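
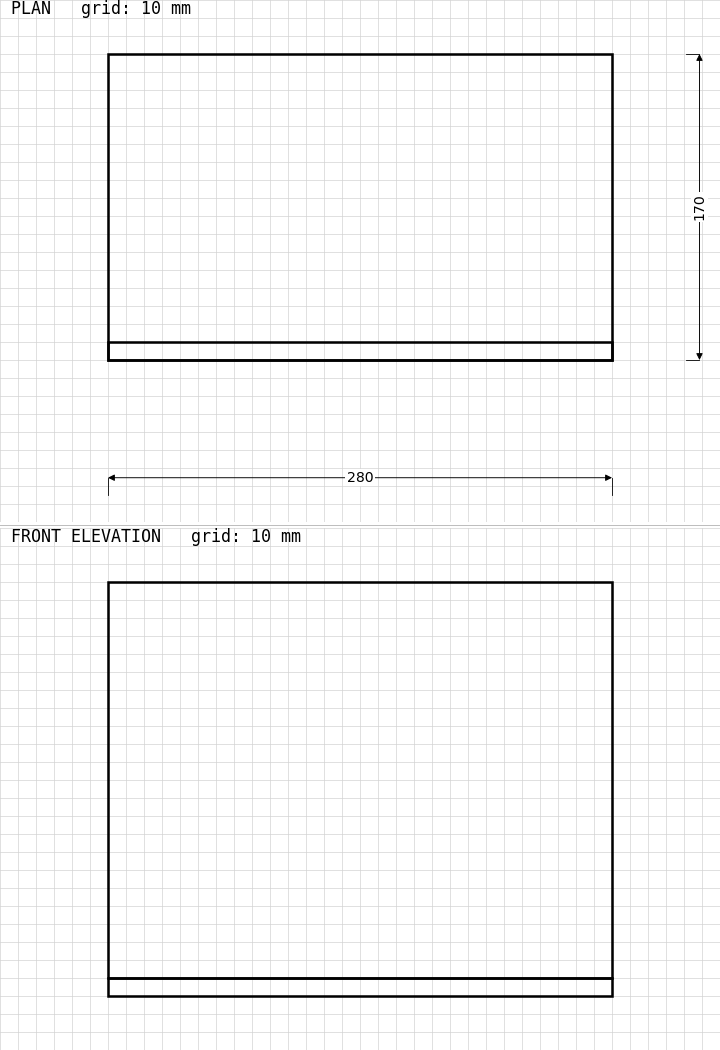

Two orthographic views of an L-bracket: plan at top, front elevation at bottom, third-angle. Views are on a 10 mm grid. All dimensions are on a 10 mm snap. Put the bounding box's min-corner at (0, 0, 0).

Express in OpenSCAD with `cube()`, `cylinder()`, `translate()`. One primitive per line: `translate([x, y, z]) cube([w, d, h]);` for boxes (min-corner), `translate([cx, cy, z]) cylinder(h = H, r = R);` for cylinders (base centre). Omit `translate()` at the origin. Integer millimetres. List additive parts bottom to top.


cube([280, 170, 10]);
translate([0, 0, 10]) cube([280, 10, 220]);


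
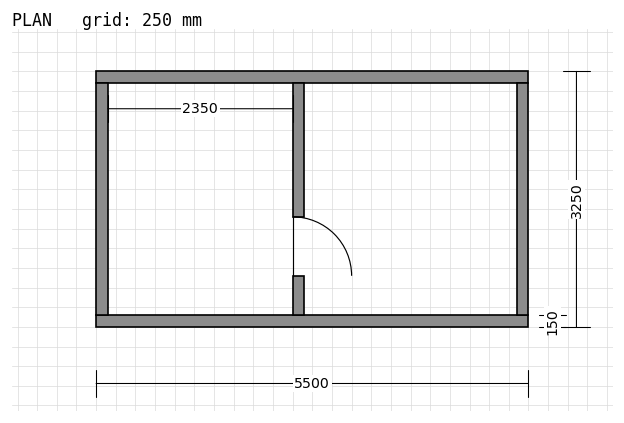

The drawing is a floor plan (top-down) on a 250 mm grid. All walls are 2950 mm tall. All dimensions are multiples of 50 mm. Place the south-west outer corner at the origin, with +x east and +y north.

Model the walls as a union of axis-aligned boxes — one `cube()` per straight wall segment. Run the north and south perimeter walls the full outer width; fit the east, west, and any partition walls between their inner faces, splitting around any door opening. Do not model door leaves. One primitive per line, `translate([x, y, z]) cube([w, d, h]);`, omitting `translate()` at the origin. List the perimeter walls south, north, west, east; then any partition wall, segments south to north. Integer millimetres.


cube([5500, 150, 2950]);
translate([0, 3100, 0]) cube([5500, 150, 2950]);
translate([0, 150, 0]) cube([150, 2950, 2950]);
translate([5350, 150, 0]) cube([150, 2950, 2950]);
translate([2500, 150, 0]) cube([150, 500, 2950]);
translate([2500, 1400, 0]) cube([150, 1700, 2950]);


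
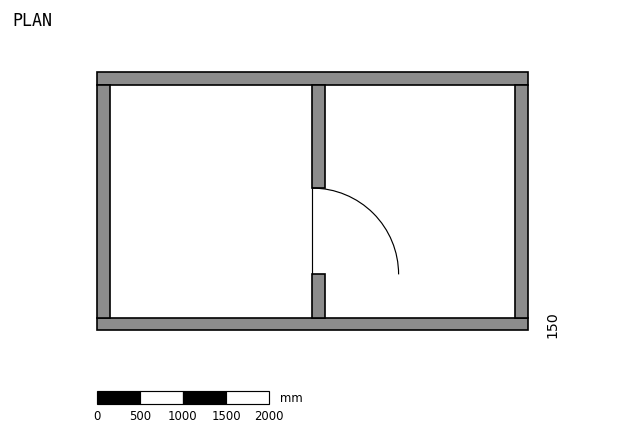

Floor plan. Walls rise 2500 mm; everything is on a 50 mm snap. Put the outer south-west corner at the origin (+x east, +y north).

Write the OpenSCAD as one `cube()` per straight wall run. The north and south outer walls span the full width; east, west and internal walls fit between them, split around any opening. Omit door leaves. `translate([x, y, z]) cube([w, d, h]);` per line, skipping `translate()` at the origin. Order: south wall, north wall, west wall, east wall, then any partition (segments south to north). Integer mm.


cube([5000, 150, 2500]);
translate([0, 2850, 0]) cube([5000, 150, 2500]);
translate([0, 150, 0]) cube([150, 2700, 2500]);
translate([4850, 150, 0]) cube([150, 2700, 2500]);
translate([2500, 150, 0]) cube([150, 500, 2500]);
translate([2500, 1650, 0]) cube([150, 1200, 2500]);


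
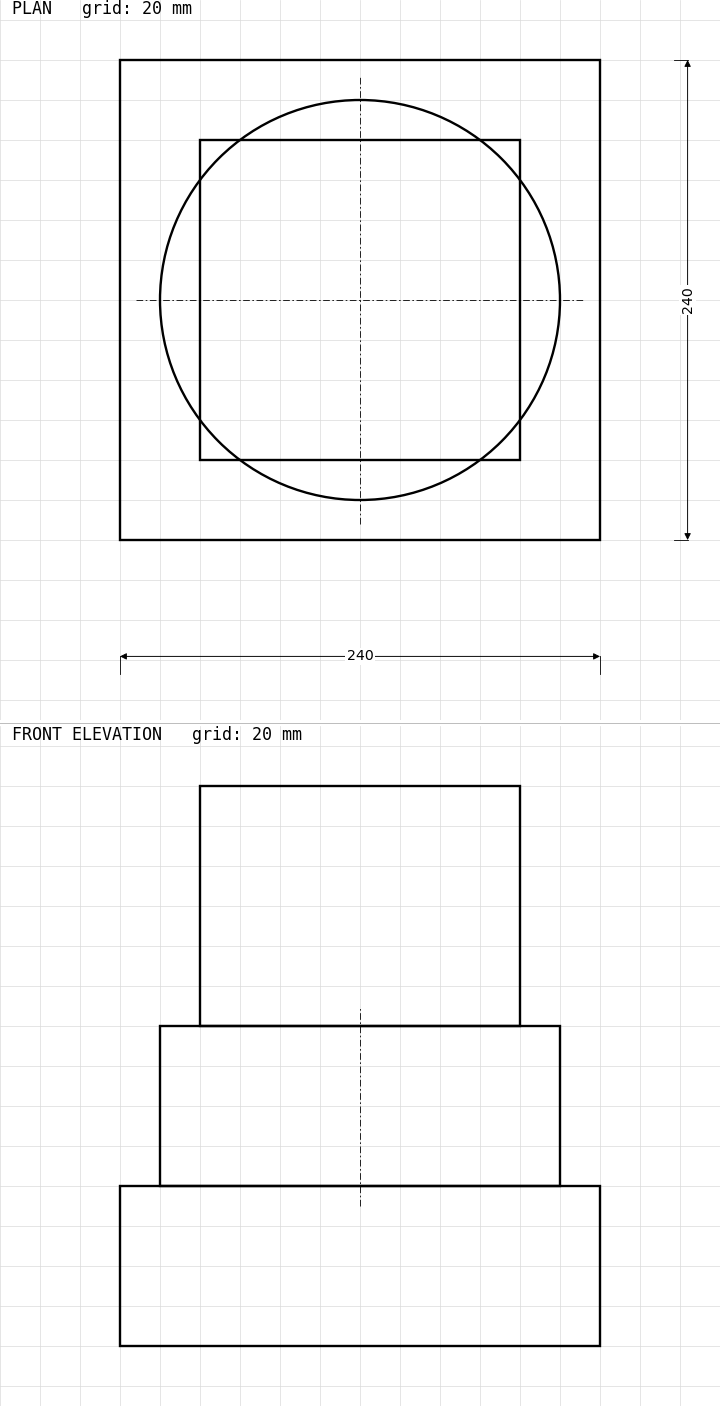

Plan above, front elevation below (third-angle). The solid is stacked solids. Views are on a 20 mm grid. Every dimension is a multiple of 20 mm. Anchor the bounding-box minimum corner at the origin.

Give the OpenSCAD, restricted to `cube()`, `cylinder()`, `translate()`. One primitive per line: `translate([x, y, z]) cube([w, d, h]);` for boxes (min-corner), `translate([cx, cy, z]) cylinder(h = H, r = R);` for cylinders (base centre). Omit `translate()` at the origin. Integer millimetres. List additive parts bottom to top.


cube([240, 240, 80]);
translate([120, 120, 80]) cylinder(h = 80, r = 100);
translate([40, 40, 160]) cube([160, 160, 120]);


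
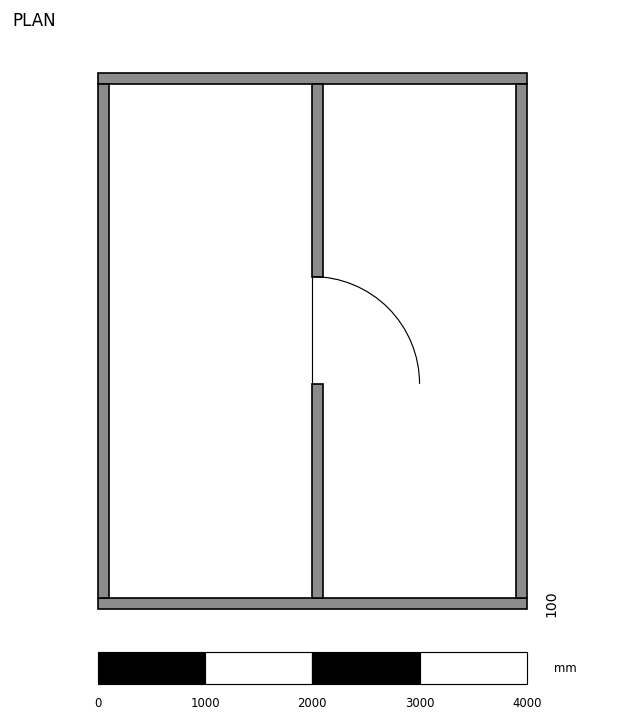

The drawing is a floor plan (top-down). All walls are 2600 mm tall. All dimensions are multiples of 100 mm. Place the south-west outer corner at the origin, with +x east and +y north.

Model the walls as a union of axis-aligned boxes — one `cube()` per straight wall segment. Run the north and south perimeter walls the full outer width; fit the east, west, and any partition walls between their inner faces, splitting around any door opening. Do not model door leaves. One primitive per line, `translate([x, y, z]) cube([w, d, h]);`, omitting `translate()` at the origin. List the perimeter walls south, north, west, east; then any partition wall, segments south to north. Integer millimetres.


cube([4000, 100, 2600]);
translate([0, 4900, 0]) cube([4000, 100, 2600]);
translate([0, 100, 0]) cube([100, 4800, 2600]);
translate([3900, 100, 0]) cube([100, 4800, 2600]);
translate([2000, 100, 0]) cube([100, 2000, 2600]);
translate([2000, 3100, 0]) cube([100, 1800, 2600]);


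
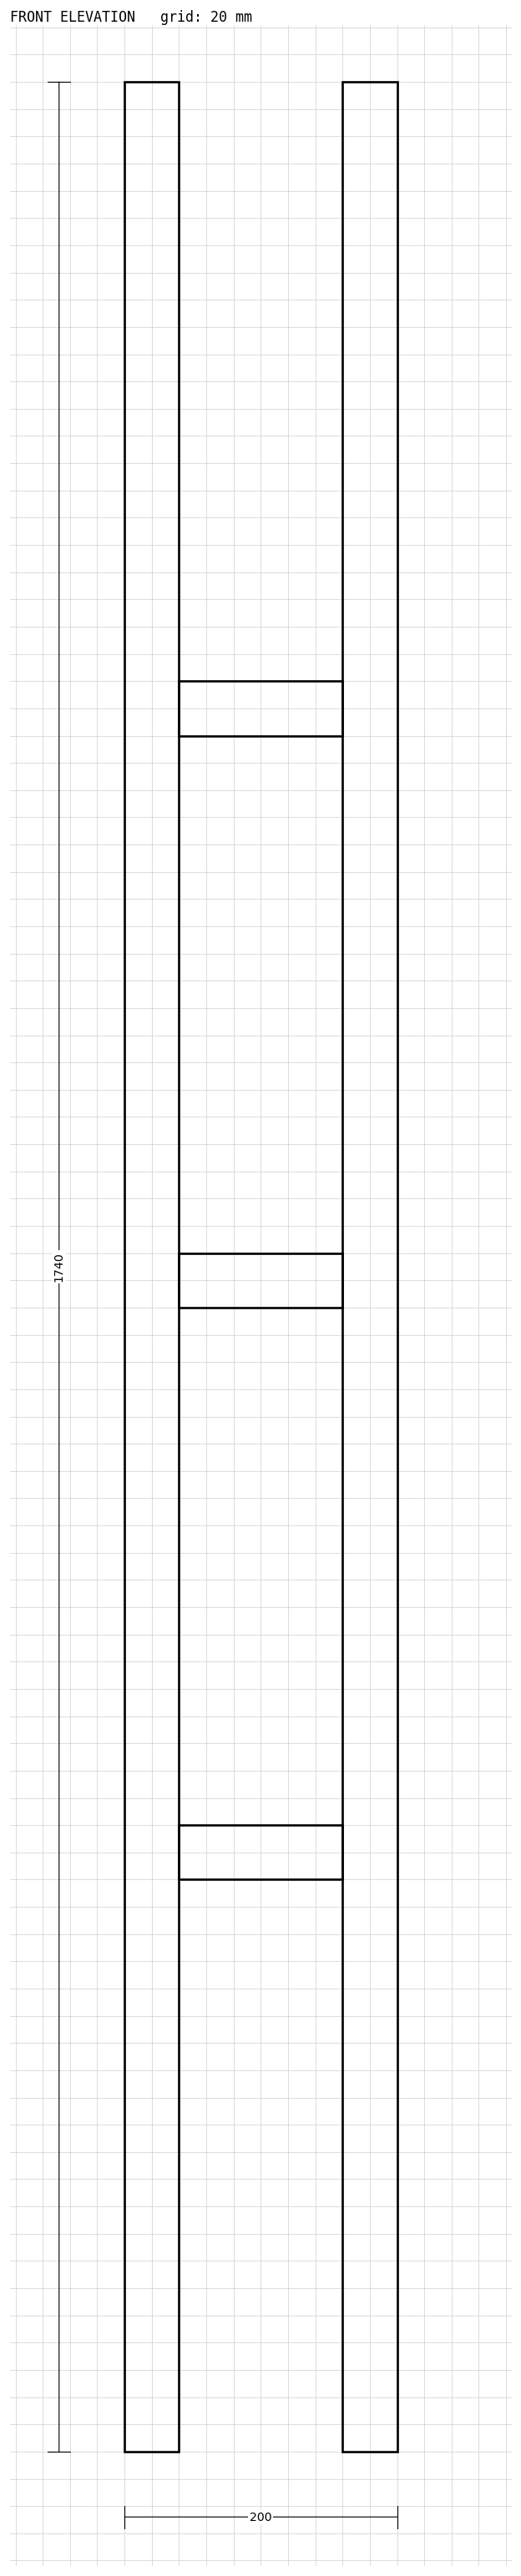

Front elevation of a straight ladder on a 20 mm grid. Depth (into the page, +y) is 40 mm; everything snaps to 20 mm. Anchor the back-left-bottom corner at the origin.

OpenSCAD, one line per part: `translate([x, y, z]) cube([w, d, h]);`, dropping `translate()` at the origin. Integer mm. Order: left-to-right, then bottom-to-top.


cube([40, 40, 1740]);
translate([40, 0, 420]) cube([120, 40, 40]);
translate([40, 0, 840]) cube([120, 40, 40]);
translate([40, 0, 1260]) cube([120, 40, 40]);
translate([160, 0, 0]) cube([40, 40, 1740]);


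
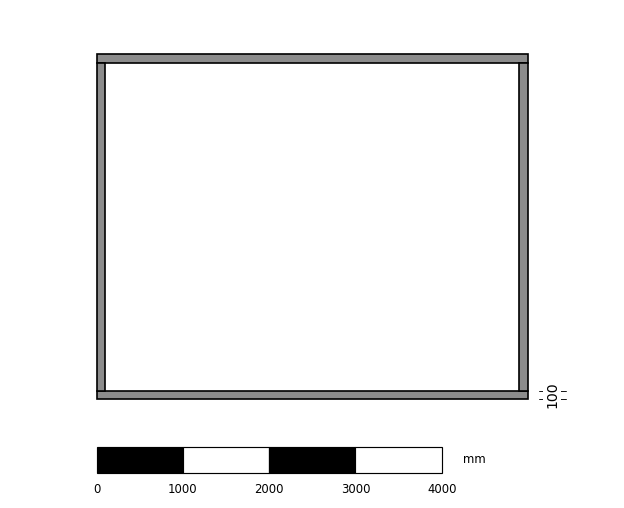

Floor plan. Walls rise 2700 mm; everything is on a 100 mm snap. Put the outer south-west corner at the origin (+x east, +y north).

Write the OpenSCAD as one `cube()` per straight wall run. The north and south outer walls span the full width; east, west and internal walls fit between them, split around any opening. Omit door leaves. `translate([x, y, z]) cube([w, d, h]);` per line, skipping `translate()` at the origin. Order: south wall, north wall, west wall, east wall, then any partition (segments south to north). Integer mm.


cube([5000, 100, 2700]);
translate([0, 3900, 0]) cube([5000, 100, 2700]);
translate([0, 100, 0]) cube([100, 3800, 2700]);
translate([4900, 100, 0]) cube([100, 3800, 2700]);


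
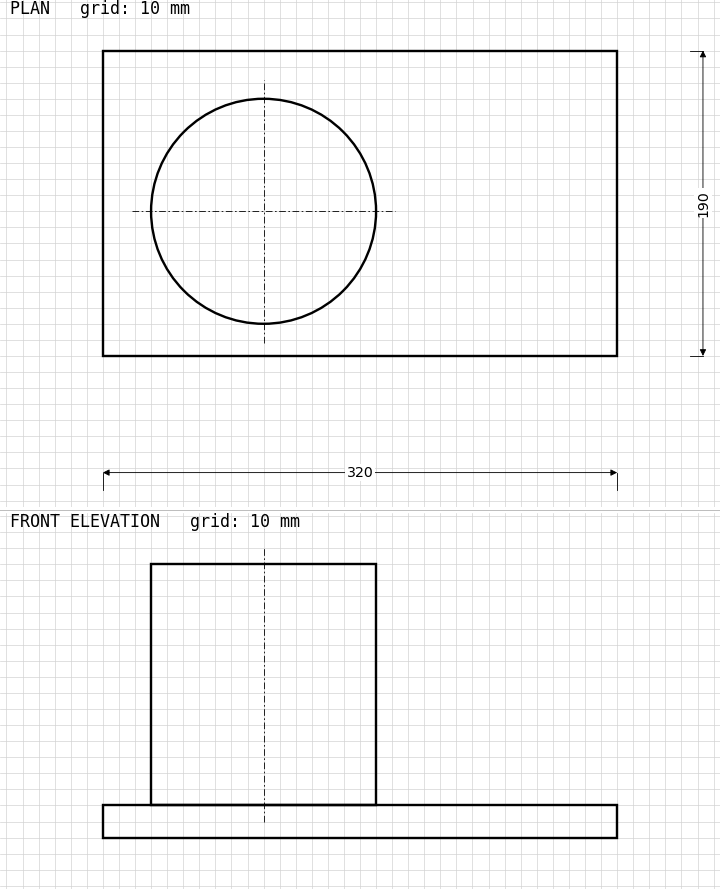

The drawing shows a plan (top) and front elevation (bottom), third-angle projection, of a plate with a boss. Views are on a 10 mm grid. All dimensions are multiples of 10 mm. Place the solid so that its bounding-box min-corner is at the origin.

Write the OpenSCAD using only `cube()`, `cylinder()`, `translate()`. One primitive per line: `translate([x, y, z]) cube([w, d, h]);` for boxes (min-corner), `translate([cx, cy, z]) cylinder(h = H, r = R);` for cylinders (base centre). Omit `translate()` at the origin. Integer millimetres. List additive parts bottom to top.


cube([320, 190, 20]);
translate([100, 90, 20]) cylinder(h = 150, r = 70);


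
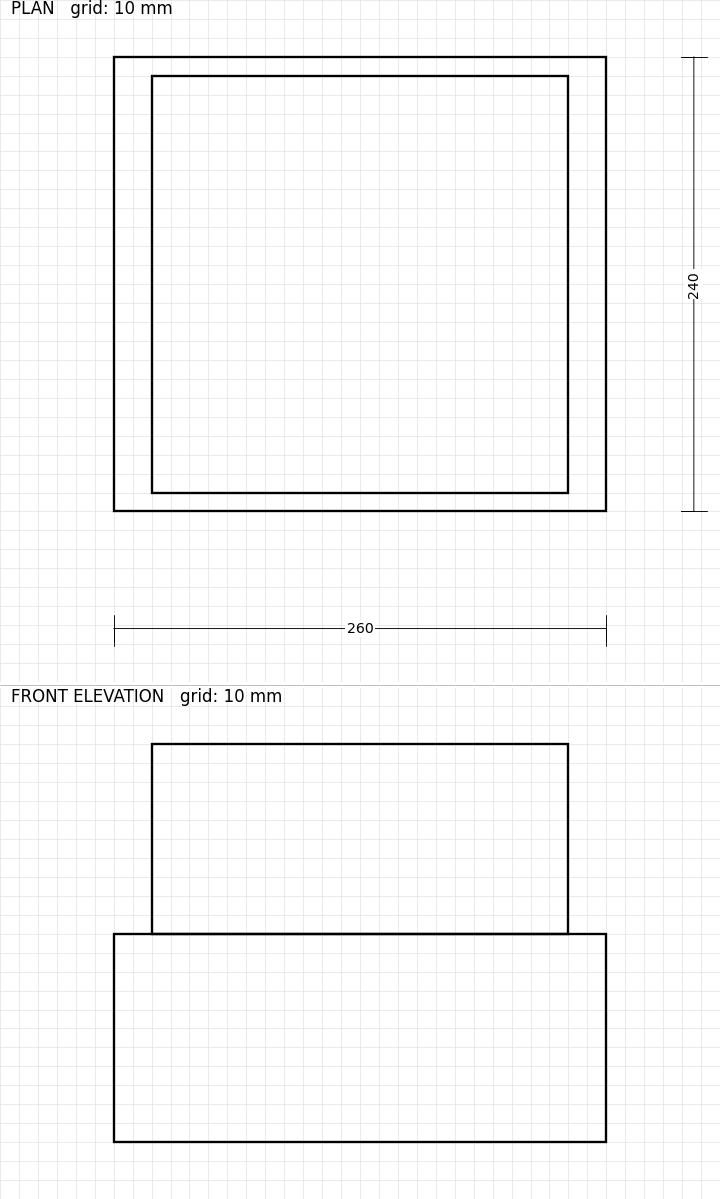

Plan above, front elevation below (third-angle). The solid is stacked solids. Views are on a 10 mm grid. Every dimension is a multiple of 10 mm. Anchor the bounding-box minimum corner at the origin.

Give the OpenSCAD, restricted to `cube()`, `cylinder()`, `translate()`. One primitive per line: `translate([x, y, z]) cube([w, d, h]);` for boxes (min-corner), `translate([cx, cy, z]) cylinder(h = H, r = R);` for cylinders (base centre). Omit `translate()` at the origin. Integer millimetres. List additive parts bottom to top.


cube([260, 240, 110]);
translate([20, 10, 110]) cube([220, 220, 100]);


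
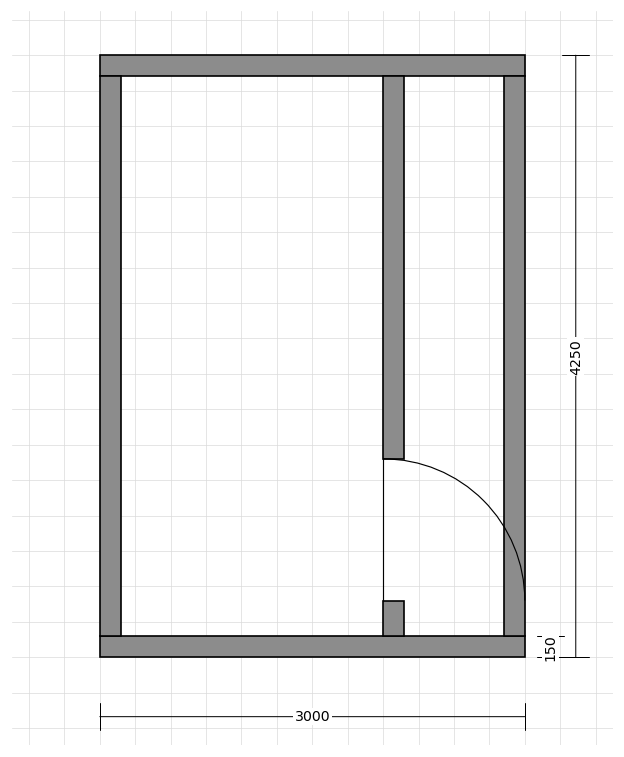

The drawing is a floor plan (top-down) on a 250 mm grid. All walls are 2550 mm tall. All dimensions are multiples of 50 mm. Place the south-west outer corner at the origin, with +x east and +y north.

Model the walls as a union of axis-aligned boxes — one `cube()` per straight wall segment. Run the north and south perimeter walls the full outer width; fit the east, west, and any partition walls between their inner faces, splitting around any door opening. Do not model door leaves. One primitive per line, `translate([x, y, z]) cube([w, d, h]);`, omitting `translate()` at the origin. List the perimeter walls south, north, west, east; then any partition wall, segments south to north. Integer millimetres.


cube([3000, 150, 2550]);
translate([0, 4100, 0]) cube([3000, 150, 2550]);
translate([0, 150, 0]) cube([150, 3950, 2550]);
translate([2850, 150, 0]) cube([150, 3950, 2550]);
translate([2000, 150, 0]) cube([150, 250, 2550]);
translate([2000, 1400, 0]) cube([150, 2700, 2550]);


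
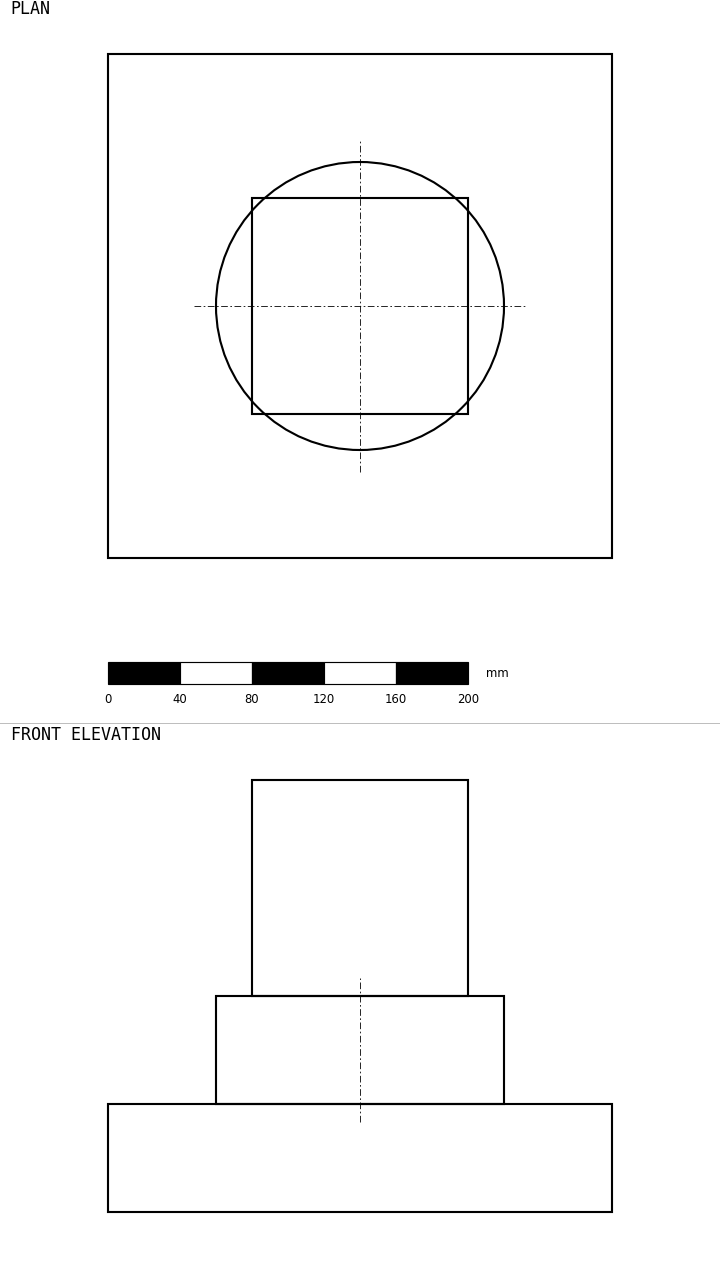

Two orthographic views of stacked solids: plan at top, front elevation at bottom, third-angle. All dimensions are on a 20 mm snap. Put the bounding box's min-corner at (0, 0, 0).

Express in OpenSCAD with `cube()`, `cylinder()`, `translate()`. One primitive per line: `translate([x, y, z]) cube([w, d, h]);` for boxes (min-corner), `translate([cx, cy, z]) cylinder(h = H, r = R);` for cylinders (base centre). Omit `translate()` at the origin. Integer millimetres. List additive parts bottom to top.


cube([280, 280, 60]);
translate([140, 140, 60]) cylinder(h = 60, r = 80);
translate([80, 80, 120]) cube([120, 120, 120]);


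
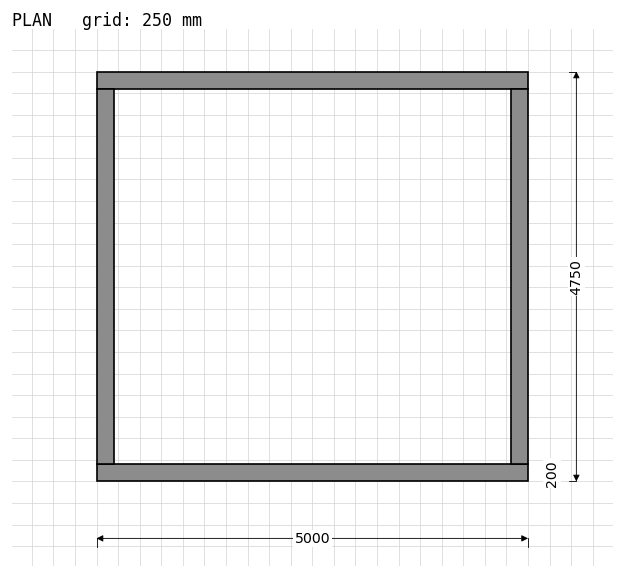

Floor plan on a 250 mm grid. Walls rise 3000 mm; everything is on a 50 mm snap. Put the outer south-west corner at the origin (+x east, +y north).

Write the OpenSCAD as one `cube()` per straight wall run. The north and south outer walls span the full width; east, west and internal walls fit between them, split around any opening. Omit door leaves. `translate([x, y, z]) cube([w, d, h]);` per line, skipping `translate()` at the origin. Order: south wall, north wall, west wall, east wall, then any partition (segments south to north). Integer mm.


cube([5000, 200, 3000]);
translate([0, 4550, 0]) cube([5000, 200, 3000]);
translate([0, 200, 0]) cube([200, 4350, 3000]);
translate([4800, 200, 0]) cube([200, 4350, 3000]);


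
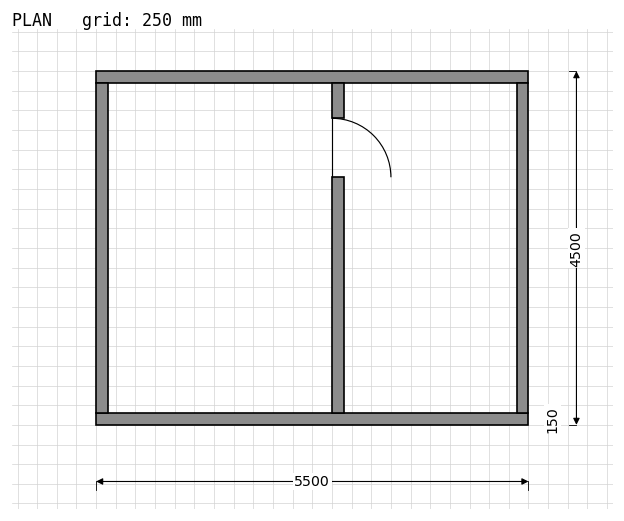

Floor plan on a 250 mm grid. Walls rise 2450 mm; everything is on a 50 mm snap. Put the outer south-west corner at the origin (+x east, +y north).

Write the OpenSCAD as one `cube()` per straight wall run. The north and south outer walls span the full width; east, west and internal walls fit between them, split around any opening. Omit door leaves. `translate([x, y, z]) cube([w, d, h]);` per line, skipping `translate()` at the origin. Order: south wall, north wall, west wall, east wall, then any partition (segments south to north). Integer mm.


cube([5500, 150, 2450]);
translate([0, 4350, 0]) cube([5500, 150, 2450]);
translate([0, 150, 0]) cube([150, 4200, 2450]);
translate([5350, 150, 0]) cube([150, 4200, 2450]);
translate([3000, 150, 0]) cube([150, 3000, 2450]);
translate([3000, 3900, 0]) cube([150, 450, 2450]);


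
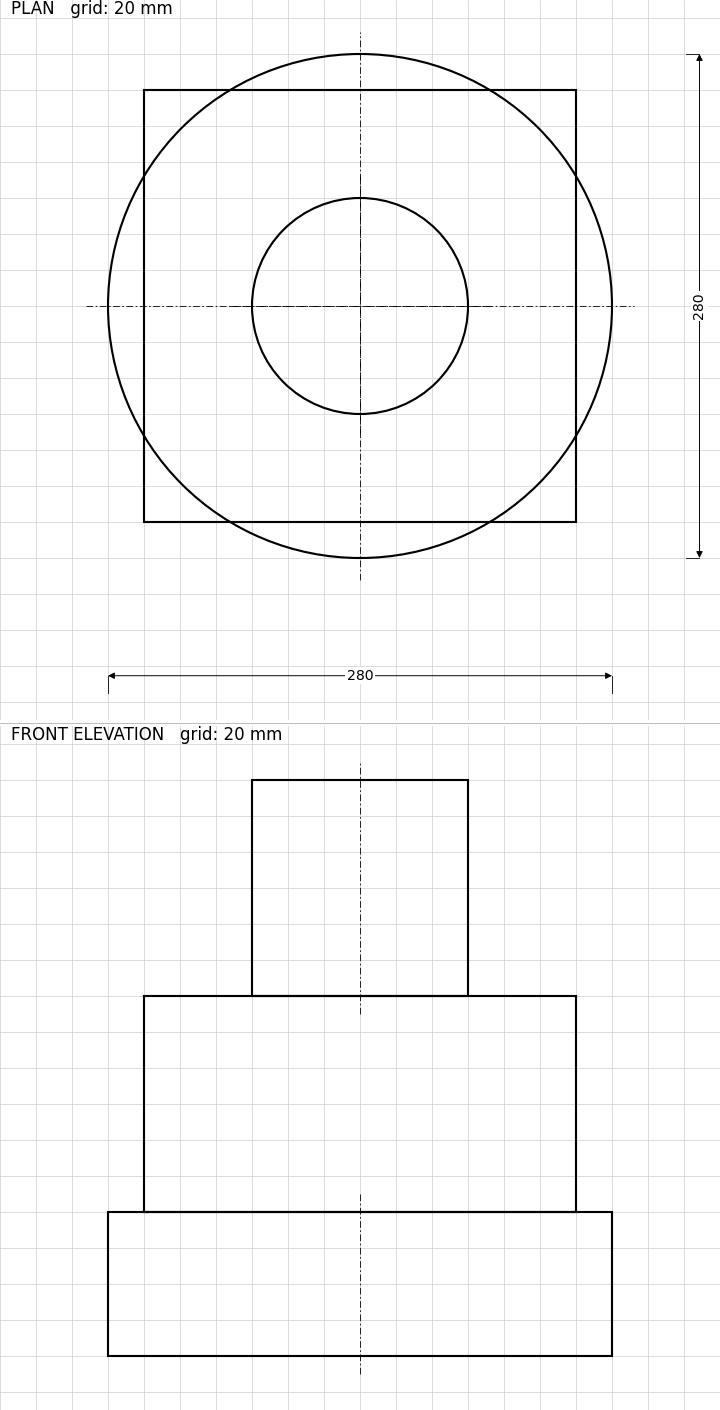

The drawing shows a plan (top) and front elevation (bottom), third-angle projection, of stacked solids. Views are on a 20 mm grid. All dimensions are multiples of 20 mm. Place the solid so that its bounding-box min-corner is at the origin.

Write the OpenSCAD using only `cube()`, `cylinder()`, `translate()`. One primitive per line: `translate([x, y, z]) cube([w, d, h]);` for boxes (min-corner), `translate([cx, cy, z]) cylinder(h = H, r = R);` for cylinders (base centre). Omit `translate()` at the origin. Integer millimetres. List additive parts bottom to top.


translate([140, 140, 0]) cylinder(h = 80, r = 140);
translate([20, 20, 80]) cube([240, 240, 120]);
translate([140, 140, 200]) cylinder(h = 120, r = 60);


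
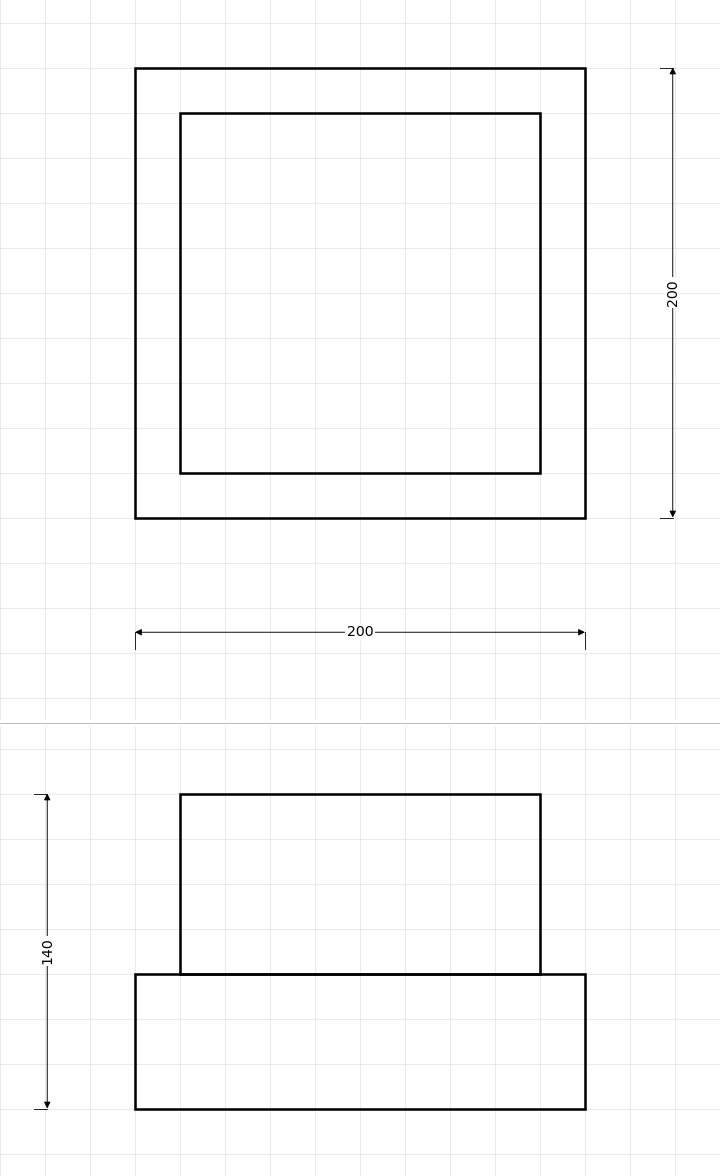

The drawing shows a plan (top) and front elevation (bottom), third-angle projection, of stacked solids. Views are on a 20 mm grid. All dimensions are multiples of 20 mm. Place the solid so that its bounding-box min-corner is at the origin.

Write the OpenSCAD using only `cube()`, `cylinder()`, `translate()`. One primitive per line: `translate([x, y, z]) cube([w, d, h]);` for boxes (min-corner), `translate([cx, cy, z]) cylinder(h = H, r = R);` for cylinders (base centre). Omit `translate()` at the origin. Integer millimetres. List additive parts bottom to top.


cube([200, 200, 60]);
translate([20, 20, 60]) cube([160, 160, 80]);


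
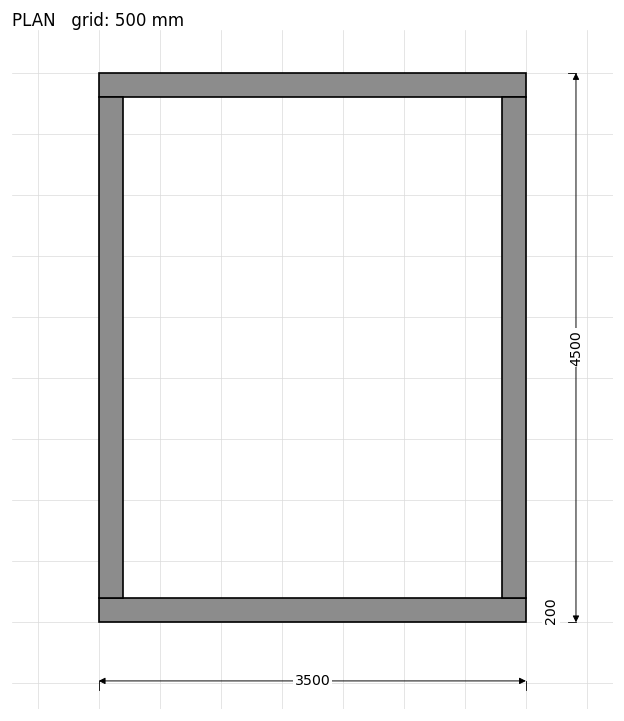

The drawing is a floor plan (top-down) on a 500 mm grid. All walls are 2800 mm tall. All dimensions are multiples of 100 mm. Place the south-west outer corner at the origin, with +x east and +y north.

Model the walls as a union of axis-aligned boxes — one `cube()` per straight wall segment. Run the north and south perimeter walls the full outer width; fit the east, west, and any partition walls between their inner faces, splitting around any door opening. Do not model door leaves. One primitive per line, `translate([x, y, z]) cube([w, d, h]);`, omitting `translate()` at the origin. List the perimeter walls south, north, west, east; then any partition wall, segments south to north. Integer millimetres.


cube([3500, 200, 2800]);
translate([0, 4300, 0]) cube([3500, 200, 2800]);
translate([0, 200, 0]) cube([200, 4100, 2800]);
translate([3300, 200, 0]) cube([200, 4100, 2800]);


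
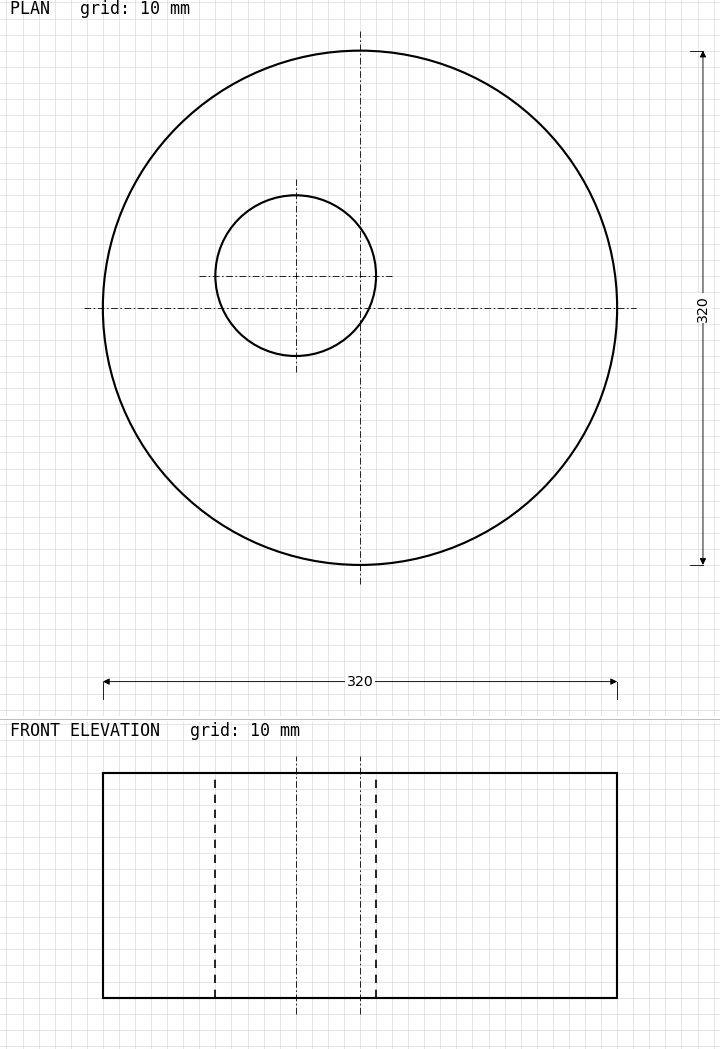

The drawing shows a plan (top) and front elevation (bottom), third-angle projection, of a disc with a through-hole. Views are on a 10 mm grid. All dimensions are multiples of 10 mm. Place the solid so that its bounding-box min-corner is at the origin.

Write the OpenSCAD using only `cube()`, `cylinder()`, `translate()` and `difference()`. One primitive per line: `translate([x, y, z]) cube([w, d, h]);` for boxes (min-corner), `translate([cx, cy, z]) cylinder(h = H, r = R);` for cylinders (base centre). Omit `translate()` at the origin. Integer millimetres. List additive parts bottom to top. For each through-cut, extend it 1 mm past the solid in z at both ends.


difference() {
  translate([160, 160, 0]) cylinder(h = 140, r = 160);
  translate([120, 180, -1]) cylinder(h = 142, r = 50);
}


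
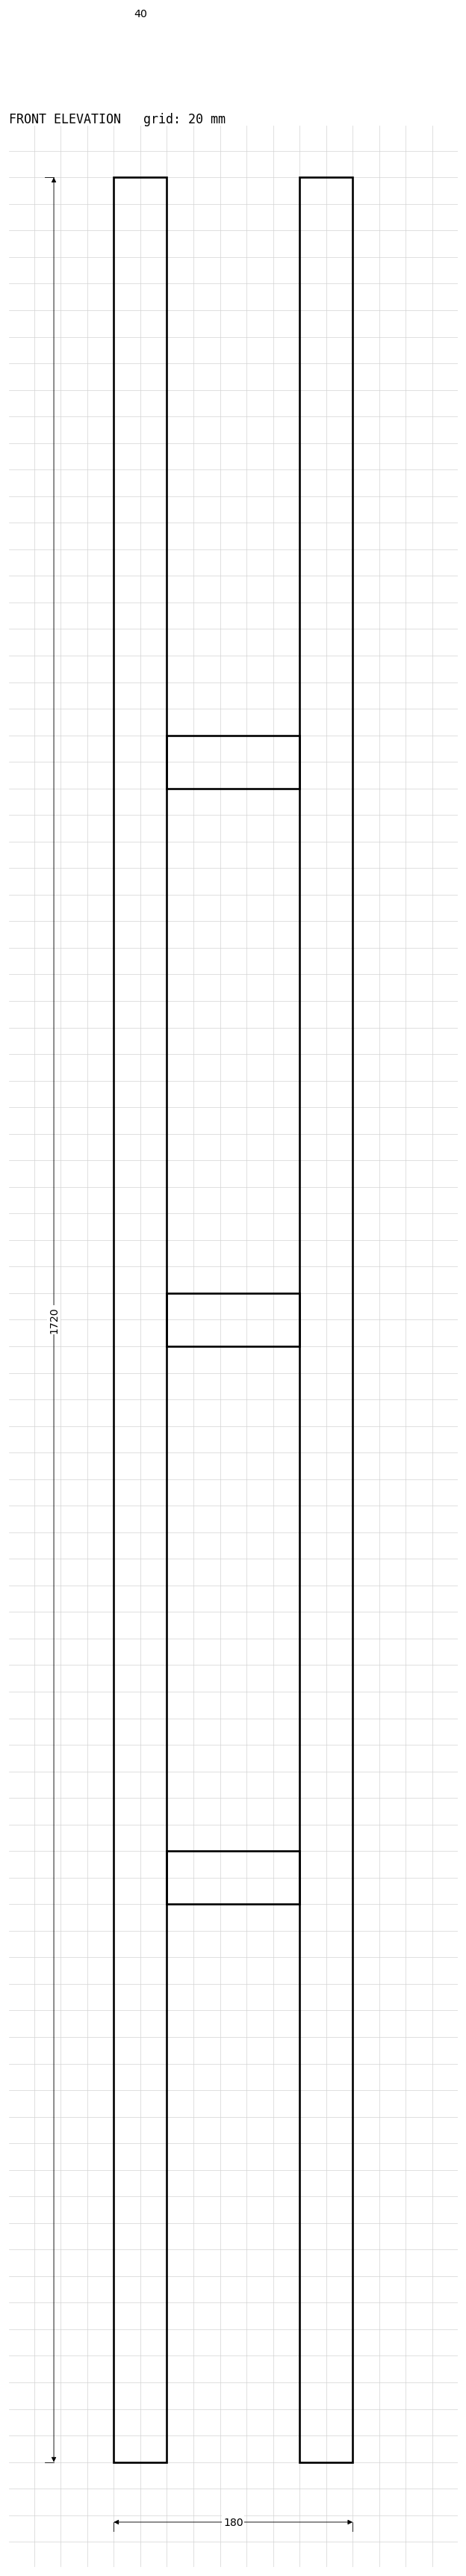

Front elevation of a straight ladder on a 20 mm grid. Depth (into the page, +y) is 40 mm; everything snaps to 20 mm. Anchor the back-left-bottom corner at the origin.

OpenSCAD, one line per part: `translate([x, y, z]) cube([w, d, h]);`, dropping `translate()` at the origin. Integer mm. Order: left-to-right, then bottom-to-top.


cube([40, 40, 1720]);
translate([40, 0, 420]) cube([100, 40, 40]);
translate([40, 0, 840]) cube([100, 40, 40]);
translate([40, 0, 1260]) cube([100, 40, 40]);
translate([140, 0, 0]) cube([40, 40, 1720]);


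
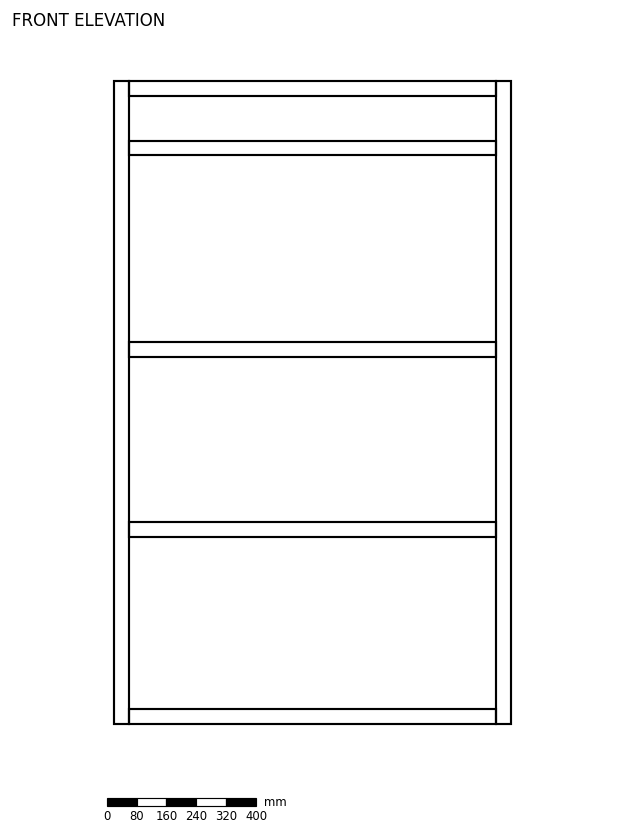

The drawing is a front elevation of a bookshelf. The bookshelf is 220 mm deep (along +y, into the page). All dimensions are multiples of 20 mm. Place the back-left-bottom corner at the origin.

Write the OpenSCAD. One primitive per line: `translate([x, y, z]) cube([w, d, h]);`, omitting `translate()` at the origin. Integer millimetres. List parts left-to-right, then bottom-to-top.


cube([40, 220, 1720]);
translate([40, 0, 0]) cube([980, 220, 40]);
translate([40, 0, 500]) cube([980, 220, 40]);
translate([40, 0, 980]) cube([980, 220, 40]);
translate([40, 0, 1520]) cube([980, 220, 40]);
translate([40, 0, 1680]) cube([980, 220, 40]);
translate([1020, 0, 0]) cube([40, 220, 1720]);


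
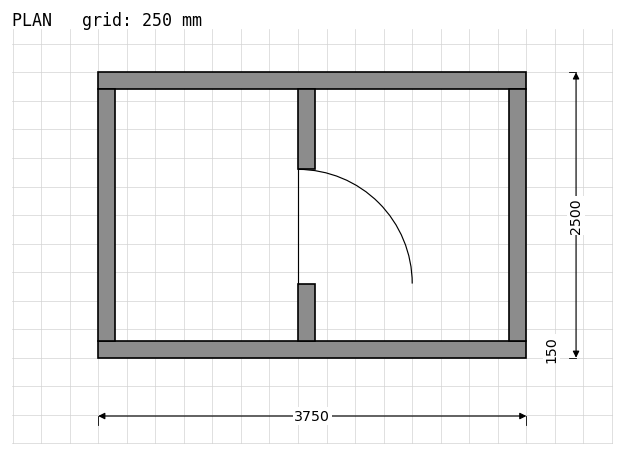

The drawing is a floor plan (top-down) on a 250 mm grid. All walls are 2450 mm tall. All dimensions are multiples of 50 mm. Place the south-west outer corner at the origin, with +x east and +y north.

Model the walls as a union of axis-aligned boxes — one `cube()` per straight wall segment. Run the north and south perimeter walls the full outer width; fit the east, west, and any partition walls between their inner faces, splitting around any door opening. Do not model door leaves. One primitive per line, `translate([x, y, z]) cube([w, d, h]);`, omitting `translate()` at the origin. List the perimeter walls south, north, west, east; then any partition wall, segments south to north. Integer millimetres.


cube([3750, 150, 2450]);
translate([0, 2350, 0]) cube([3750, 150, 2450]);
translate([0, 150, 0]) cube([150, 2200, 2450]);
translate([3600, 150, 0]) cube([150, 2200, 2450]);
translate([1750, 150, 0]) cube([150, 500, 2450]);
translate([1750, 1650, 0]) cube([150, 700, 2450]);


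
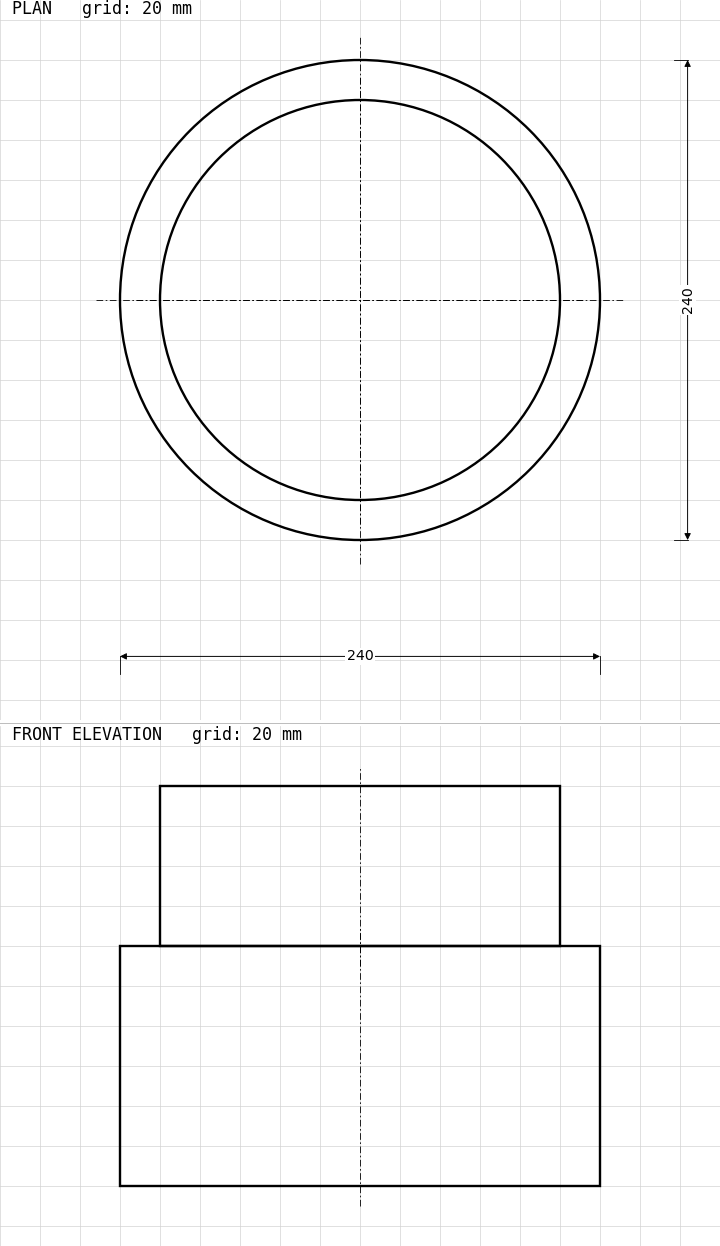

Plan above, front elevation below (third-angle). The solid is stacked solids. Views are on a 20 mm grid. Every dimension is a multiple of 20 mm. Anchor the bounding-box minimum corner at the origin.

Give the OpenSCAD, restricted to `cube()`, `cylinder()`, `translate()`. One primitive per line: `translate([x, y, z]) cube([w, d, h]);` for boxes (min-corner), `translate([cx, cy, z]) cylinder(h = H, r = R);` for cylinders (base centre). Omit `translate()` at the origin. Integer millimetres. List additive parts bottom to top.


translate([120, 120, 0]) cylinder(h = 120, r = 120);
translate([120, 120, 120]) cylinder(h = 80, r = 100);


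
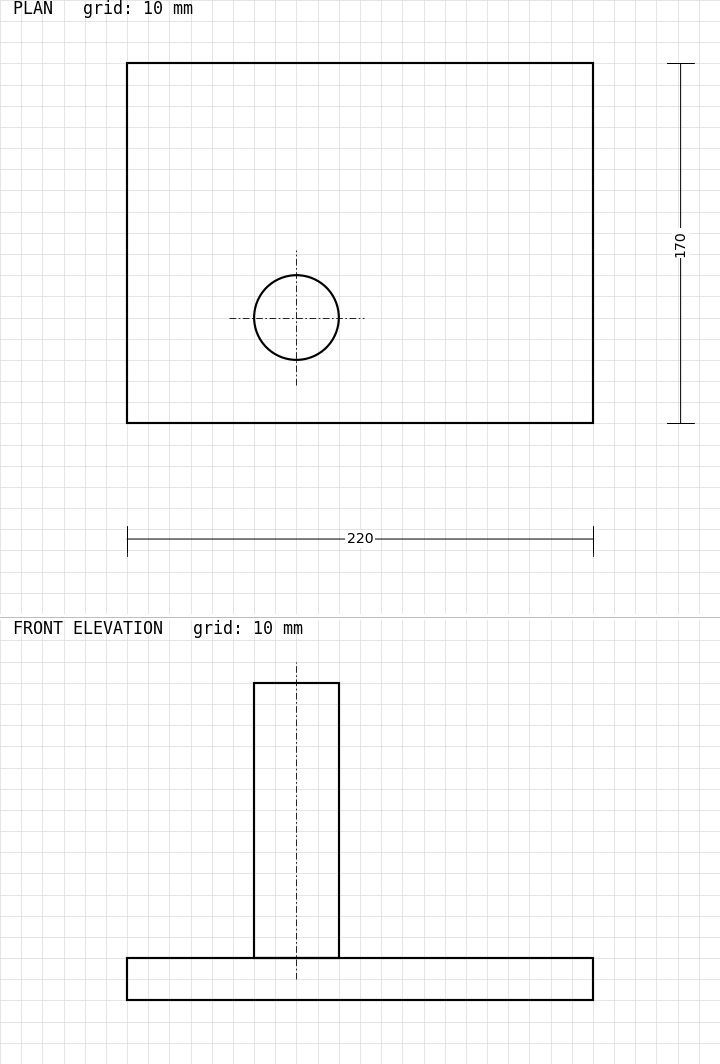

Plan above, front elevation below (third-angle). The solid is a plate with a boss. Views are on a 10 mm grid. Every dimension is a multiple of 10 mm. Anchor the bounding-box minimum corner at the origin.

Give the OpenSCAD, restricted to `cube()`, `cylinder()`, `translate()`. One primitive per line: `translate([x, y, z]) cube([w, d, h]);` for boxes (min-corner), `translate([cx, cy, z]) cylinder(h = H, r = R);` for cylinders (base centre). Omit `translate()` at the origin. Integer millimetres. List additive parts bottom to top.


cube([220, 170, 20]);
translate([80, 50, 20]) cylinder(h = 130, r = 20);


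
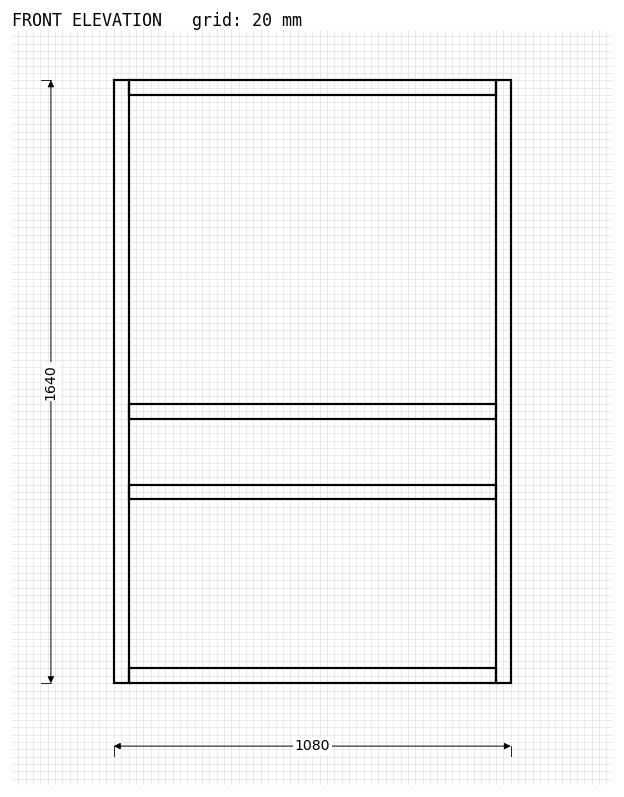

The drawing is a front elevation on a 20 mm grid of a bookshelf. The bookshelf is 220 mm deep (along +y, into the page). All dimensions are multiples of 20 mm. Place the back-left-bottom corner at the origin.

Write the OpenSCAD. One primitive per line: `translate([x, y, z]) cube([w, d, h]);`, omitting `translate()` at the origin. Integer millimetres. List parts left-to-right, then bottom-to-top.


cube([40, 220, 1640]);
translate([40, 0, 0]) cube([1000, 220, 40]);
translate([40, 0, 500]) cube([1000, 220, 40]);
translate([40, 0, 720]) cube([1000, 220, 40]);
translate([40, 0, 1600]) cube([1000, 220, 40]);
translate([1040, 0, 0]) cube([40, 220, 1640]);


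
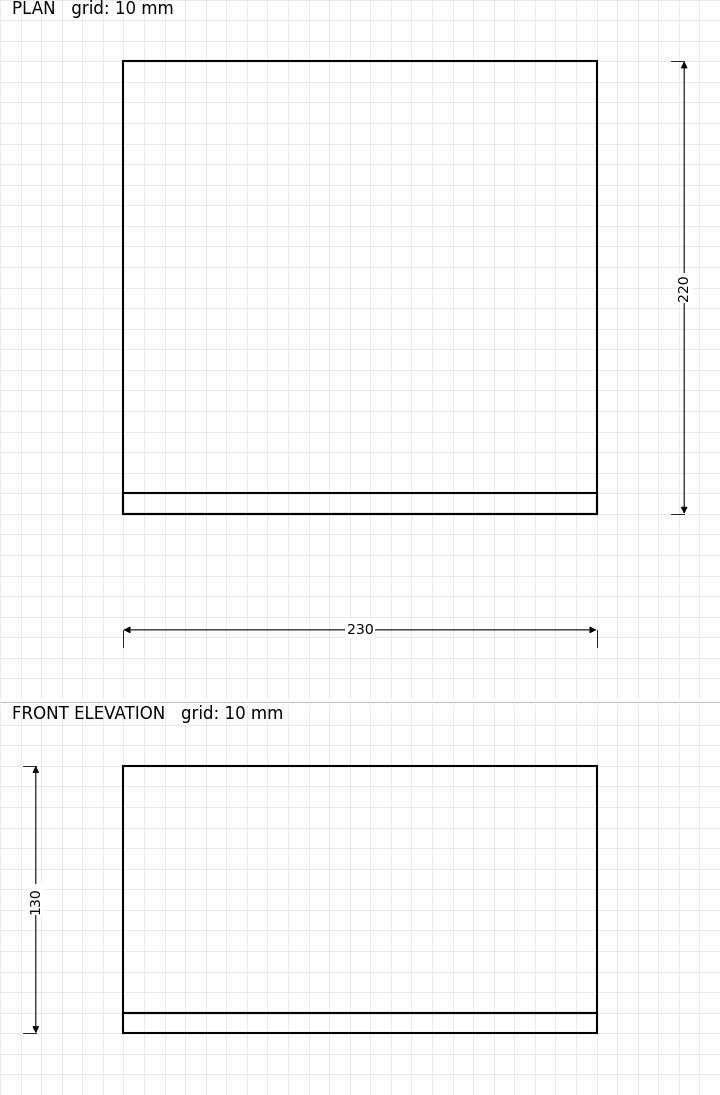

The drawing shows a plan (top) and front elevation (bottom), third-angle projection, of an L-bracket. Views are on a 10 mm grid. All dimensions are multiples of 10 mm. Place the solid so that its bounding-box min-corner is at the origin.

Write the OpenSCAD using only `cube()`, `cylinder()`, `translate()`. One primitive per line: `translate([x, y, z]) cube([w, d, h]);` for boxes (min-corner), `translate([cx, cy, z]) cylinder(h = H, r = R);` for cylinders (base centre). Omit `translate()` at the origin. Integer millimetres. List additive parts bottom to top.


cube([230, 220, 10]);
translate([0, 0, 10]) cube([230, 10, 120]);


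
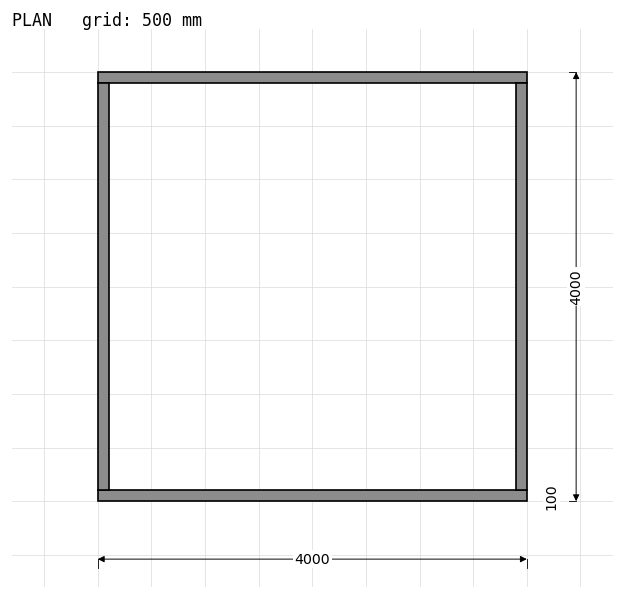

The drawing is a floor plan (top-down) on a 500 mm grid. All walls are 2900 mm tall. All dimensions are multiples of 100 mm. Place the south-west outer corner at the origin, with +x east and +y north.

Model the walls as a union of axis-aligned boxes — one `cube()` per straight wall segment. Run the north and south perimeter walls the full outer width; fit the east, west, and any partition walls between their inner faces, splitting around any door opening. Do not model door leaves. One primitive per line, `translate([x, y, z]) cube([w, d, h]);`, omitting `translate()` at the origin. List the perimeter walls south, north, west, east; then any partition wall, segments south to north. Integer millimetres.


cube([4000, 100, 2900]);
translate([0, 3900, 0]) cube([4000, 100, 2900]);
translate([0, 100, 0]) cube([100, 3800, 2900]);
translate([3900, 100, 0]) cube([100, 3800, 2900]);


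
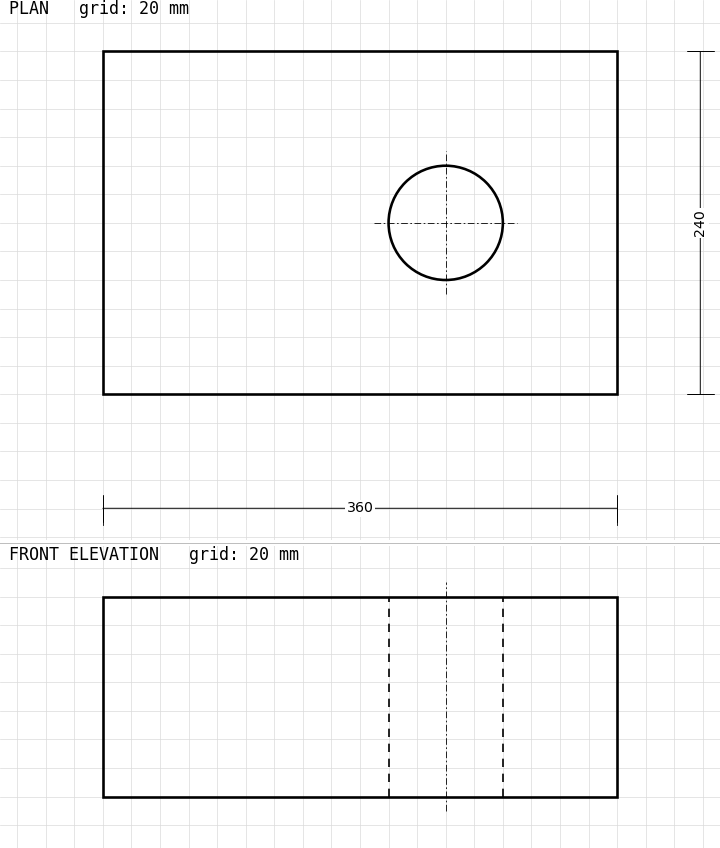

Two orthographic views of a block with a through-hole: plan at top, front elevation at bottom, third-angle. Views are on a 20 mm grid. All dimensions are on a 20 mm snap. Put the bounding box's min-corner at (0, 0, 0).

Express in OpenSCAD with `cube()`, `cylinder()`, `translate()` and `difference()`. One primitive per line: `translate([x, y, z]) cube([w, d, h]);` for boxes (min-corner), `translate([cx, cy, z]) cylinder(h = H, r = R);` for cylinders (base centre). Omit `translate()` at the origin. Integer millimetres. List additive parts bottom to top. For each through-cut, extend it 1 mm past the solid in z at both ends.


difference() {
  cube([360, 240, 140]);
  translate([240, 120, -1]) cylinder(h = 142, r = 40);
}


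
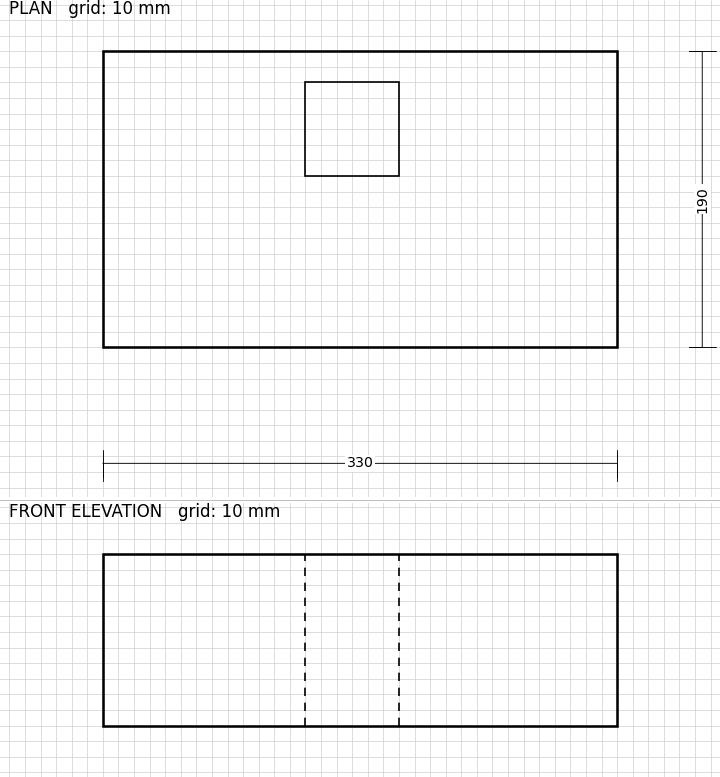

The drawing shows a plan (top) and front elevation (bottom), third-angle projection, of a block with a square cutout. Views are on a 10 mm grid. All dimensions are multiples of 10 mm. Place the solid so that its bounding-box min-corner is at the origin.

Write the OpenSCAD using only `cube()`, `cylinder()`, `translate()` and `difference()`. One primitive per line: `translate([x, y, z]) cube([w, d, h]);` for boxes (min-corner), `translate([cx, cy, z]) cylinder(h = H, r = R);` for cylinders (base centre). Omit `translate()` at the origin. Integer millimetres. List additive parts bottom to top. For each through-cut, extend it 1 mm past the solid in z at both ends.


difference() {
  cube([330, 190, 110]);
  translate([130, 110, -1]) cube([60, 60, 112]);
}


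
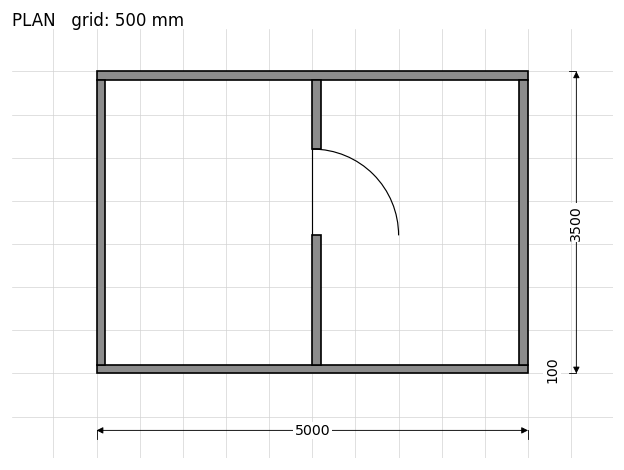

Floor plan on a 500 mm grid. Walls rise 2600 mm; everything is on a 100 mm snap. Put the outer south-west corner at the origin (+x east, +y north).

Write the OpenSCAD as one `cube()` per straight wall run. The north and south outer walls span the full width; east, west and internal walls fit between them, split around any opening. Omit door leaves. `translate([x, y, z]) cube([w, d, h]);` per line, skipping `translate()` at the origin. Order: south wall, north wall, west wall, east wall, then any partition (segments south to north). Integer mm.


cube([5000, 100, 2600]);
translate([0, 3400, 0]) cube([5000, 100, 2600]);
translate([0, 100, 0]) cube([100, 3300, 2600]);
translate([4900, 100, 0]) cube([100, 3300, 2600]);
translate([2500, 100, 0]) cube([100, 1500, 2600]);
translate([2500, 2600, 0]) cube([100, 800, 2600]);


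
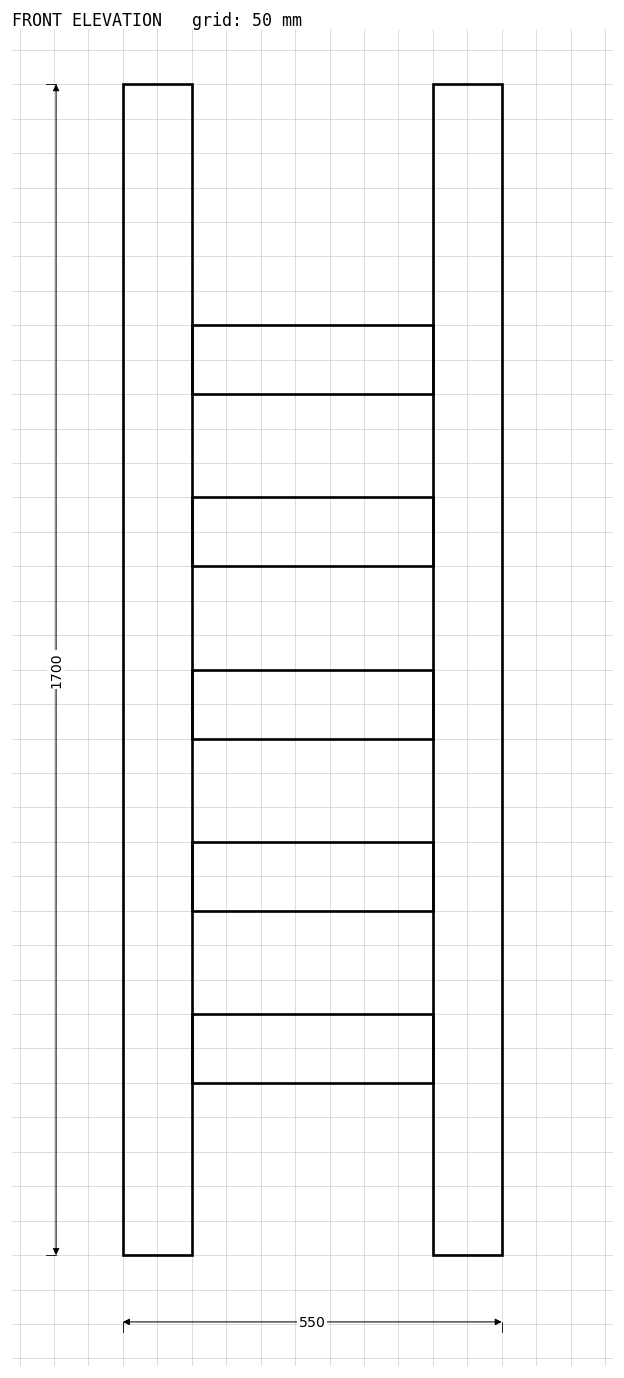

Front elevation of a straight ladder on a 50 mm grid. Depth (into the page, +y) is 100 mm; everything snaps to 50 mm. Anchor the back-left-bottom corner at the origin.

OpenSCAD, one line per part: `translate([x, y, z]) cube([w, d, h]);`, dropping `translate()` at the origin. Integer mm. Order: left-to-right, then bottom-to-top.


cube([100, 100, 1700]);
translate([100, 0, 250]) cube([350, 100, 100]);
translate([100, 0, 500]) cube([350, 100, 100]);
translate([100, 0, 750]) cube([350, 100, 100]);
translate([100, 0, 1000]) cube([350, 100, 100]);
translate([100, 0, 1250]) cube([350, 100, 100]);
translate([450, 0, 0]) cube([100, 100, 1700]);


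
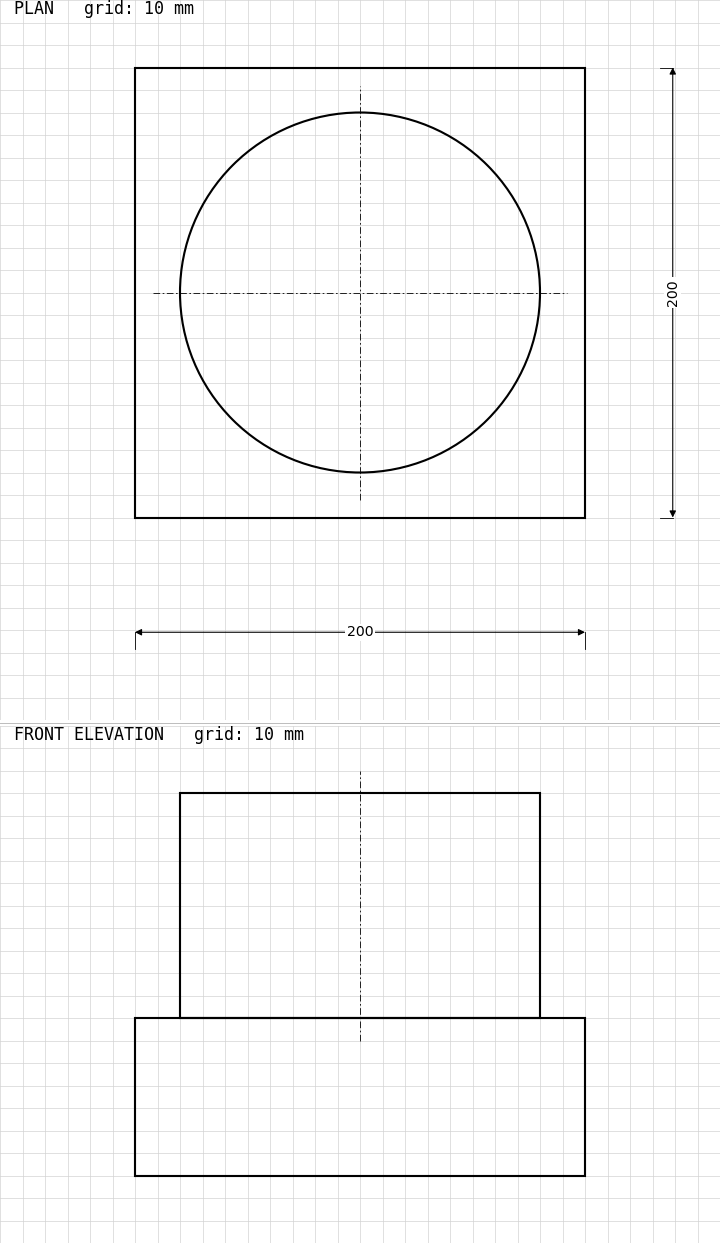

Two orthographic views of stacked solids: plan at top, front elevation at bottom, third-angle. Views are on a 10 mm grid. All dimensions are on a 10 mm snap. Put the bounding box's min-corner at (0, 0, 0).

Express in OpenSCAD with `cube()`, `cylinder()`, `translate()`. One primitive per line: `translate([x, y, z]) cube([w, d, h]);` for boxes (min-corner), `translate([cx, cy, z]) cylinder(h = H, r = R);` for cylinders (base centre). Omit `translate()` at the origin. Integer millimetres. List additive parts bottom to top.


cube([200, 200, 70]);
translate([100, 100, 70]) cylinder(h = 100, r = 80);


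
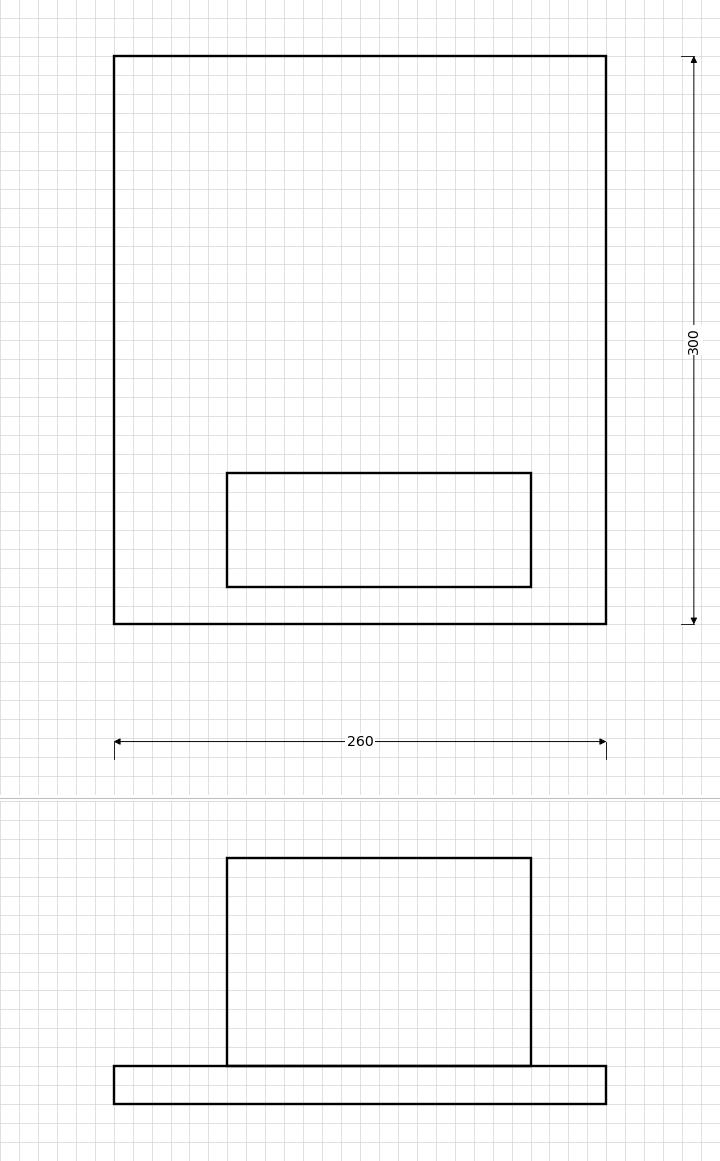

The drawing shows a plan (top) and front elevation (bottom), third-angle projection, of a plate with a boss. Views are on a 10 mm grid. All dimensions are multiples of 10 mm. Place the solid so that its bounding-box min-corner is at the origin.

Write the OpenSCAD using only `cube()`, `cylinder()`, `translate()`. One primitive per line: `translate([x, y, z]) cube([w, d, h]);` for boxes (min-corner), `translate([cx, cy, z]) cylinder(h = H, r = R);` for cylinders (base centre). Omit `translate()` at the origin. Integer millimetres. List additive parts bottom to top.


cube([260, 300, 20]);
translate([60, 20, 20]) cube([160, 60, 110]);


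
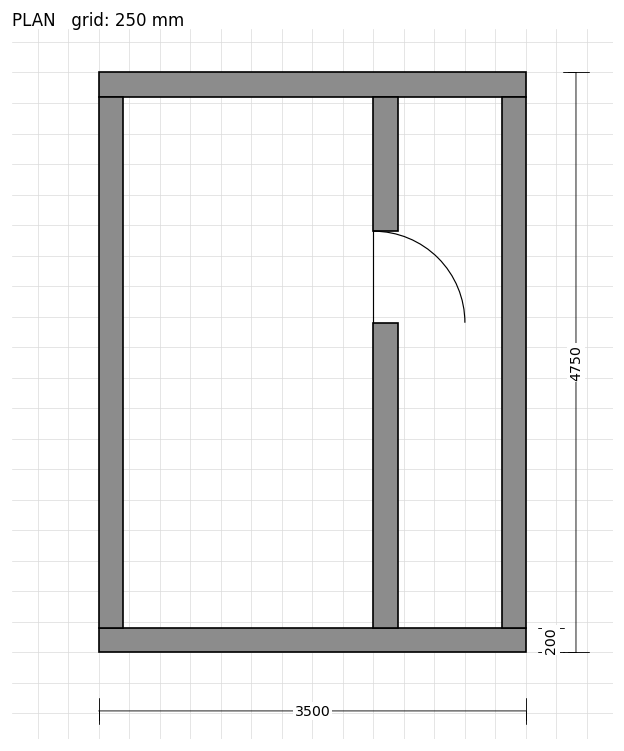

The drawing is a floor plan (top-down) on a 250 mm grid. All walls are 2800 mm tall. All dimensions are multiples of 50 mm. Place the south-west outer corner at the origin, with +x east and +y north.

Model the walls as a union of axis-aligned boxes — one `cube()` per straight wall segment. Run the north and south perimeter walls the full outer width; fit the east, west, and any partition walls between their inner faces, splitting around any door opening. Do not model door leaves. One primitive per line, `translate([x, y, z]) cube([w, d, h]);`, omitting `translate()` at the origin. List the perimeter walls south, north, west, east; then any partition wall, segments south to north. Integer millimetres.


cube([3500, 200, 2800]);
translate([0, 4550, 0]) cube([3500, 200, 2800]);
translate([0, 200, 0]) cube([200, 4350, 2800]);
translate([3300, 200, 0]) cube([200, 4350, 2800]);
translate([2250, 200, 0]) cube([200, 2500, 2800]);
translate([2250, 3450, 0]) cube([200, 1100, 2800]);


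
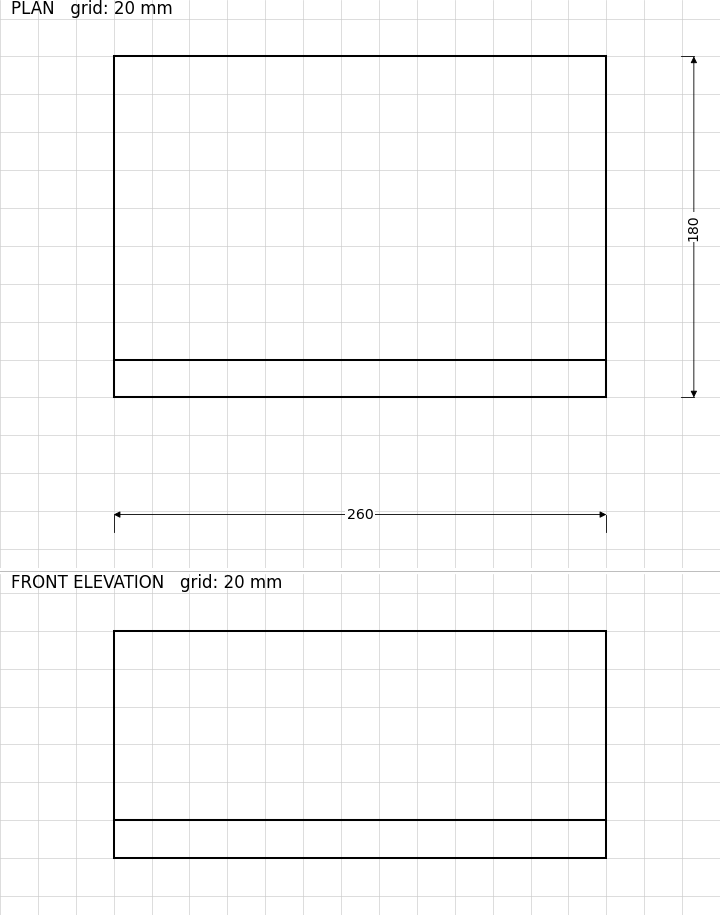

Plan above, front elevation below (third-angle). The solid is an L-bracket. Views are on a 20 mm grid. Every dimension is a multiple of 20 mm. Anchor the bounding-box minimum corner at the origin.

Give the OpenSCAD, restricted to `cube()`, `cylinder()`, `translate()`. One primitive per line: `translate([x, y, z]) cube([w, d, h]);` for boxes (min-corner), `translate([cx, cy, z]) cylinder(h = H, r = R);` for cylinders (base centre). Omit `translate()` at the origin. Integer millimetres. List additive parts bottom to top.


cube([260, 180, 20]);
translate([0, 0, 20]) cube([260, 20, 100]);


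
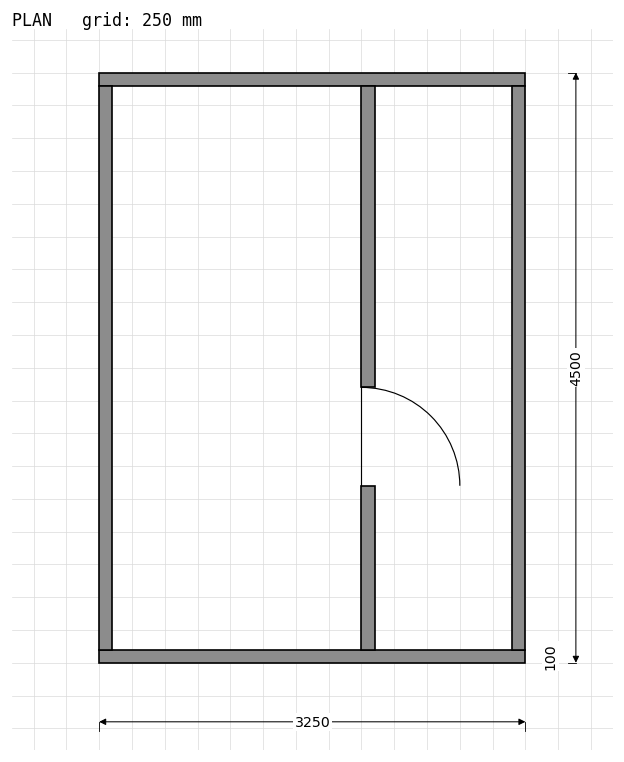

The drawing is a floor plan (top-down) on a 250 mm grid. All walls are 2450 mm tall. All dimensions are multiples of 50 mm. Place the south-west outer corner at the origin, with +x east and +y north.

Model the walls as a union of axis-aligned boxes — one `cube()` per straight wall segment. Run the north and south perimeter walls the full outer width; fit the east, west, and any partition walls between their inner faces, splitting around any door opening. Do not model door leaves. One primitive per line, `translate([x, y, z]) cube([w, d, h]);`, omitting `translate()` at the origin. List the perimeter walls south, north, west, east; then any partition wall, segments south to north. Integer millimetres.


cube([3250, 100, 2450]);
translate([0, 4400, 0]) cube([3250, 100, 2450]);
translate([0, 100, 0]) cube([100, 4300, 2450]);
translate([3150, 100, 0]) cube([100, 4300, 2450]);
translate([2000, 100, 0]) cube([100, 1250, 2450]);
translate([2000, 2100, 0]) cube([100, 2300, 2450]);
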